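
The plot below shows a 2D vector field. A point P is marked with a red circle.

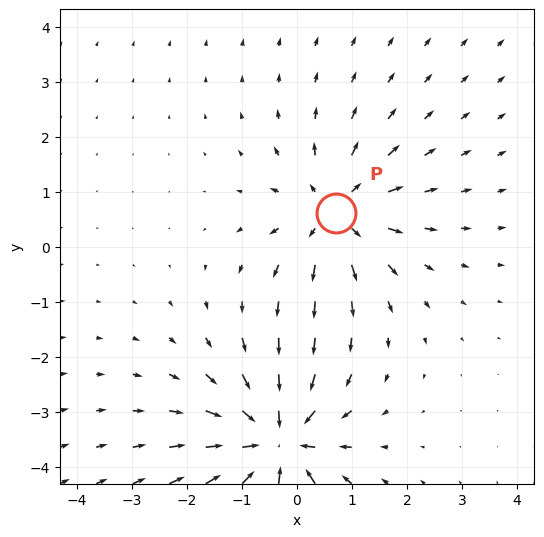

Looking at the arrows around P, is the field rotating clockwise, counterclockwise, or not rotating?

Near P at (0.7, 0.6) the arrows show no circulation. The curl there is ≈0.

not rotating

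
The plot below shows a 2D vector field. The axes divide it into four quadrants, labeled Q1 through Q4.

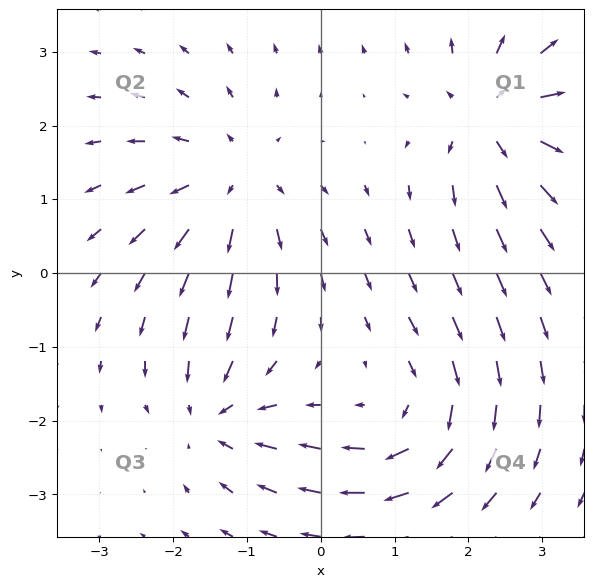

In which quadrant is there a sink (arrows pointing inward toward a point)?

The sink sits at approximately (-1.4, -1.9), which lies in quadrant Q3. The divergence there is about -5, negative as expected for a sink.

Q3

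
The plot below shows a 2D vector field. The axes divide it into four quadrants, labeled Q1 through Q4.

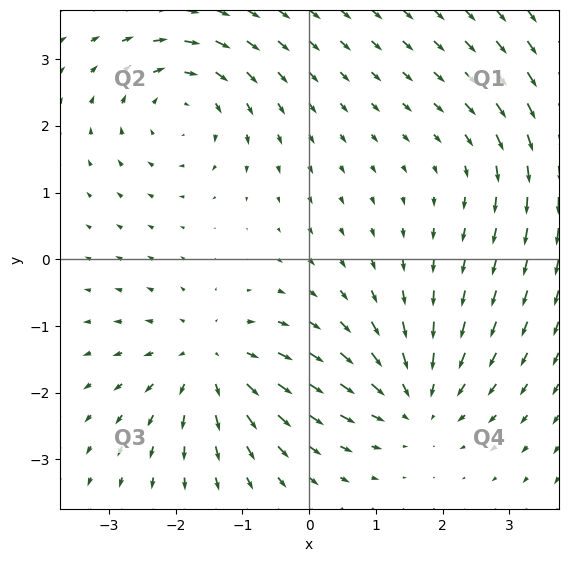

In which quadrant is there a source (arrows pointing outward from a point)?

The source sits at approximately (-1.5, -1.5), which lies in quadrant Q3. The divergence there is about +4, positive as expected for a source.

Q3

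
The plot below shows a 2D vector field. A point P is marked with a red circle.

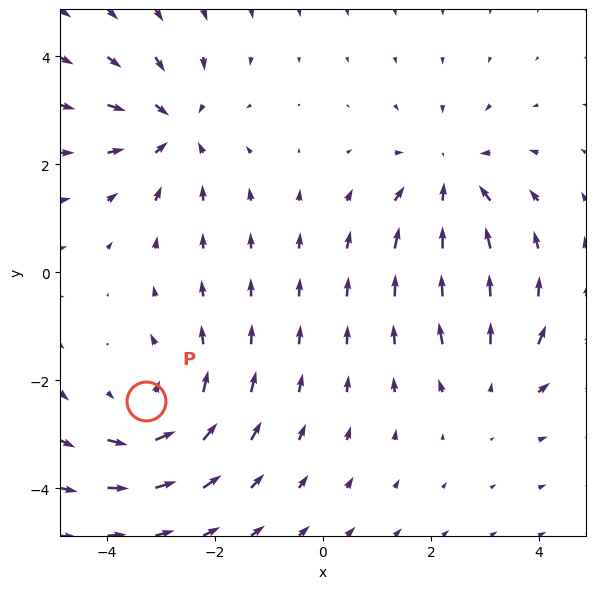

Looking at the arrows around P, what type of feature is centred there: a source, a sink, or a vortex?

At P (-3.3, -2.4) the arrows circulate counterclockwise. Divergence ≈0, curl about +4 — near-zero divergence with nonzero curl is a vortex.

vortex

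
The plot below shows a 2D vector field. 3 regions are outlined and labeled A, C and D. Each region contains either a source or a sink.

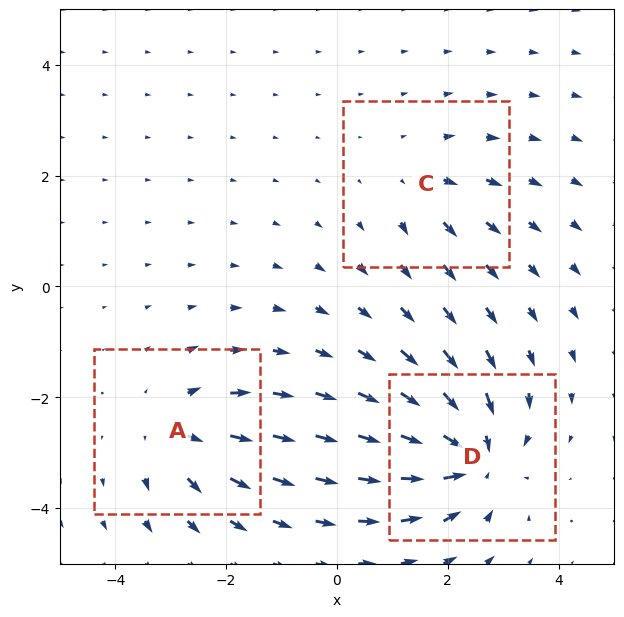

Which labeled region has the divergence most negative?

D

Divergence at each region's feature centre — A: about +3, C: about +2, D: about -5. Region D is most negative.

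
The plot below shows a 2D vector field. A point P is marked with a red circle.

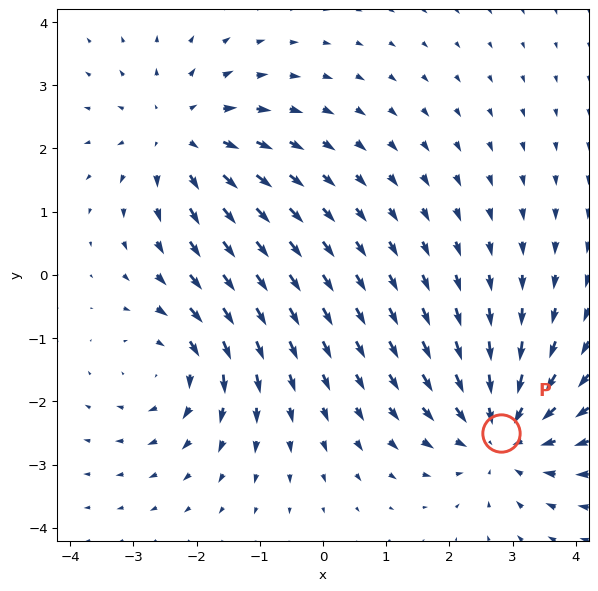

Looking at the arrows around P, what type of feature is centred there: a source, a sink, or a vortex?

At P (2.8, -2.5) the arrows converge inward. Divergence about -4, curl ≈0 — negative divergence with near-zero curl is a sink.

sink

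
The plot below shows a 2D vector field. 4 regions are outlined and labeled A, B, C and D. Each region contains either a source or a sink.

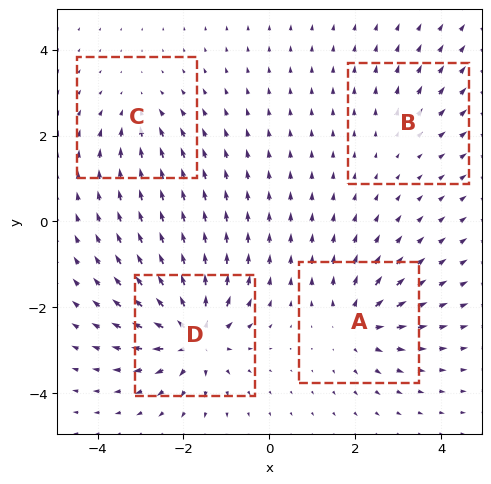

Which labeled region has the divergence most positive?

Divergence at each region's feature centre — A: about +6, B: about +2, C: about -4, D: about +8. Region D is most positive.

D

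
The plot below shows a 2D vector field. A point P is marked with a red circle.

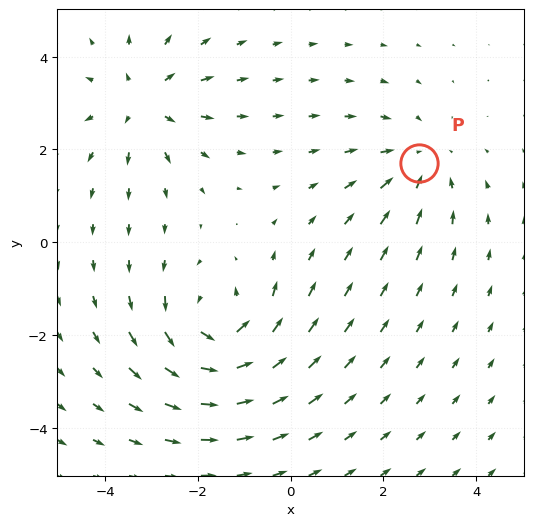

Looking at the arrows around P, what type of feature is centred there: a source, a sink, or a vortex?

sink

At P (2.8, 1.7) the arrows converge inward. Divergence about -3, curl ≈0 — negative divergence with near-zero curl is a sink.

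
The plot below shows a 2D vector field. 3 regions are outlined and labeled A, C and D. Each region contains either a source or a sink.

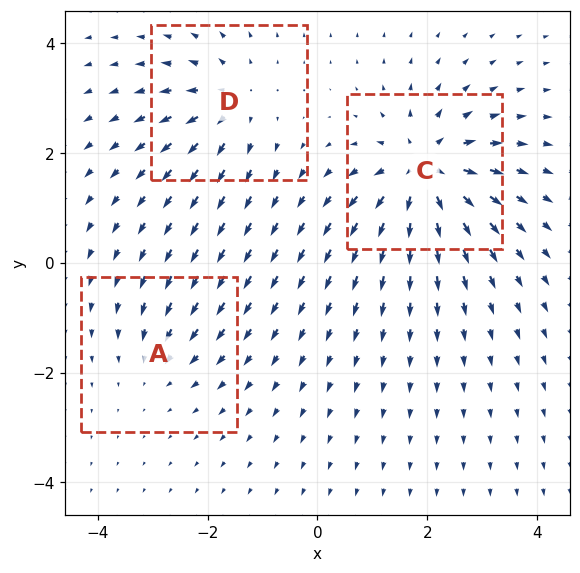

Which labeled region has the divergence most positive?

C

Divergence at each region's feature centre — A: about -2, C: about +6, D: about +4. Region C is most positive.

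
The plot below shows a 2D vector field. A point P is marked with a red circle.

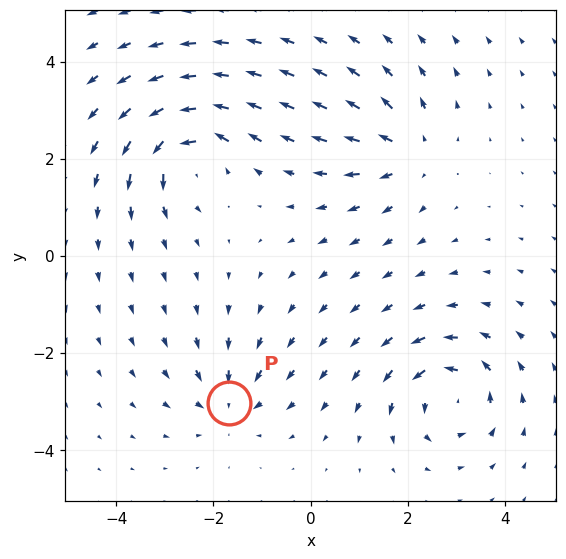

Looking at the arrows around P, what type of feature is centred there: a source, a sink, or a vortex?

sink

At P (-1.7, -3.0) the arrows converge inward. Divergence about -4, curl ≈0 — negative divergence with near-zero curl is a sink.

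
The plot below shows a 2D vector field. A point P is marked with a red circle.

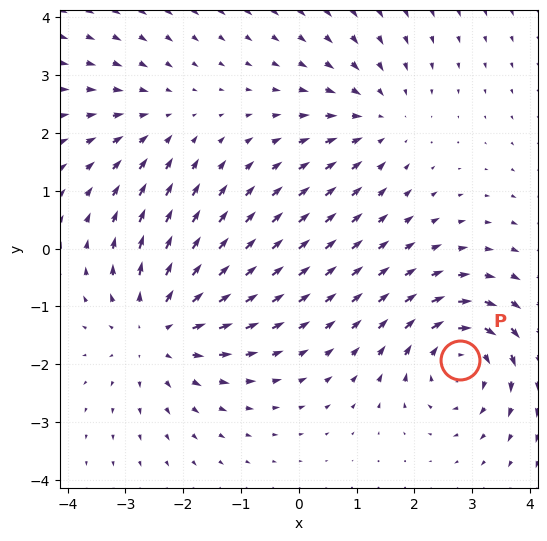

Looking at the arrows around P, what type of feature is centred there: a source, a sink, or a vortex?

At P (2.8, -1.9) the arrows circulate clockwise. Divergence ≈0, curl about -5 — near-zero divergence with nonzero curl is a vortex.

vortex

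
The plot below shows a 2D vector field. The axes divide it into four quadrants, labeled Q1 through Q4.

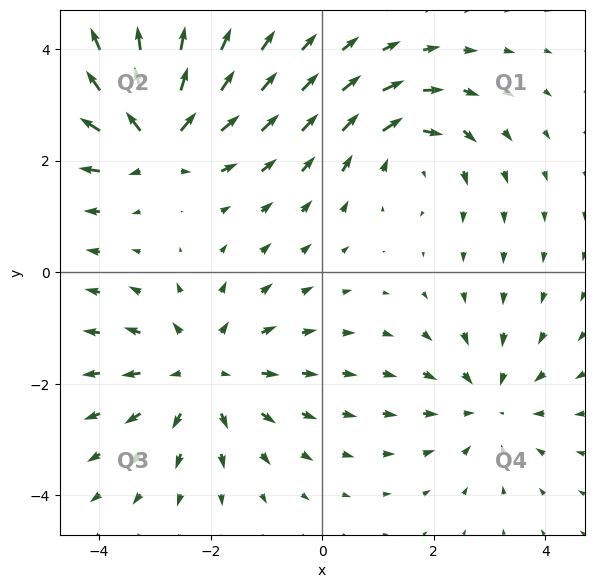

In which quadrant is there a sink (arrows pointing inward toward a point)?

Q4

The sink sits at approximately (3.0, -2.4), which lies in quadrant Q4. The divergence there is about -3, negative as expected for a sink.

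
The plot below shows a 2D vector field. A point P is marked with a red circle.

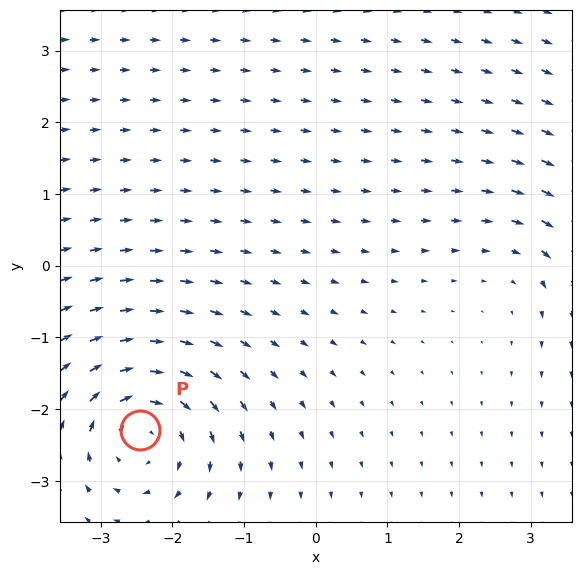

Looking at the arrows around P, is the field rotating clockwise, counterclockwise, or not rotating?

clockwise

Near P at (-2.5, -2.3) the arrows circulate clockwise. The curl (z-component) there is about -5; negative curl means clockwise rotation.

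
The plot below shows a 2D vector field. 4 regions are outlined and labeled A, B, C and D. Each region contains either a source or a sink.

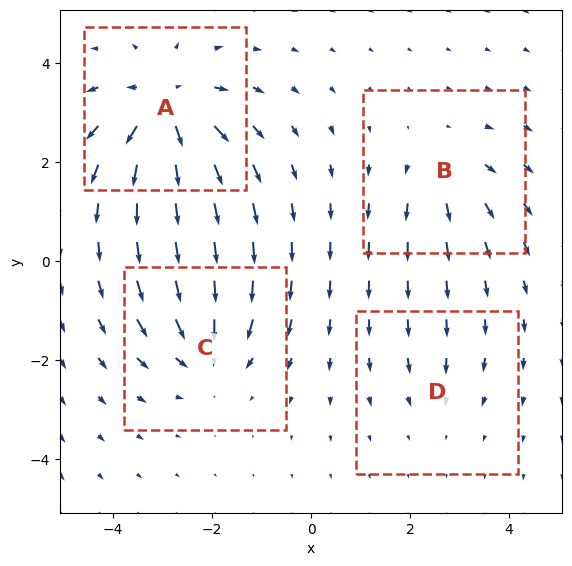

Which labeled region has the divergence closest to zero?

D

Divergence at each region's feature centre — A: about +7, B: about +3, C: about -5, D: about -2. Region D is closest to zero.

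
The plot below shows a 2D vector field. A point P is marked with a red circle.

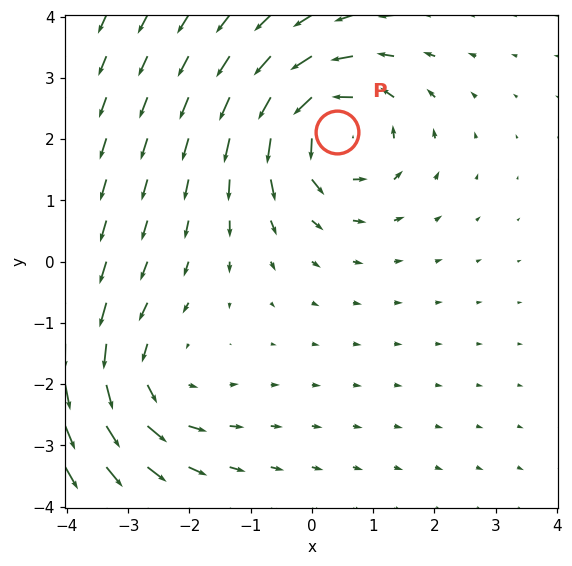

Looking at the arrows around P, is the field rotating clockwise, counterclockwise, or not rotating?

Near P at (0.4, 2.1) the arrows circulate counterclockwise. The curl (z-component) there is about +5; positive curl means counterclockwise rotation.

counterclockwise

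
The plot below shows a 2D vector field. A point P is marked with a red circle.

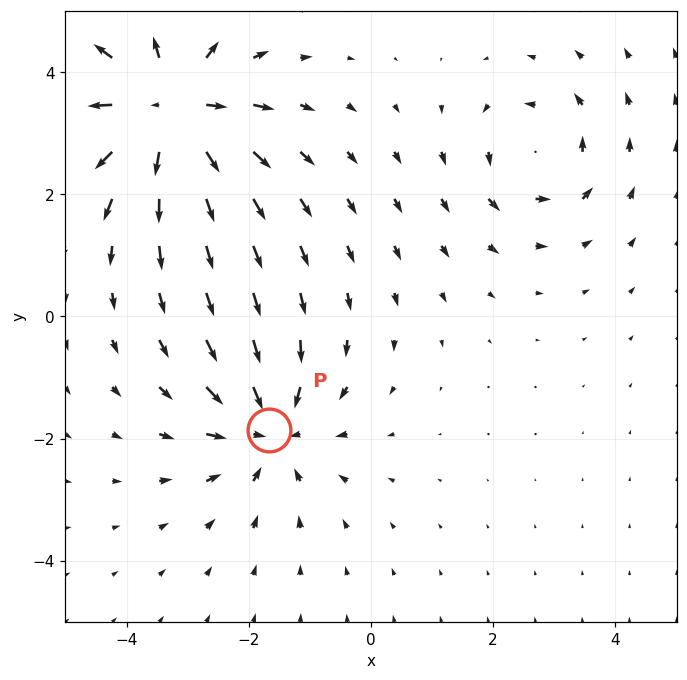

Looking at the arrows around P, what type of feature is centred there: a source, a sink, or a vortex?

At P (-1.7, -1.9) the arrows converge inward. Divergence about -4, curl ≈0 — negative divergence with near-zero curl is a sink.

sink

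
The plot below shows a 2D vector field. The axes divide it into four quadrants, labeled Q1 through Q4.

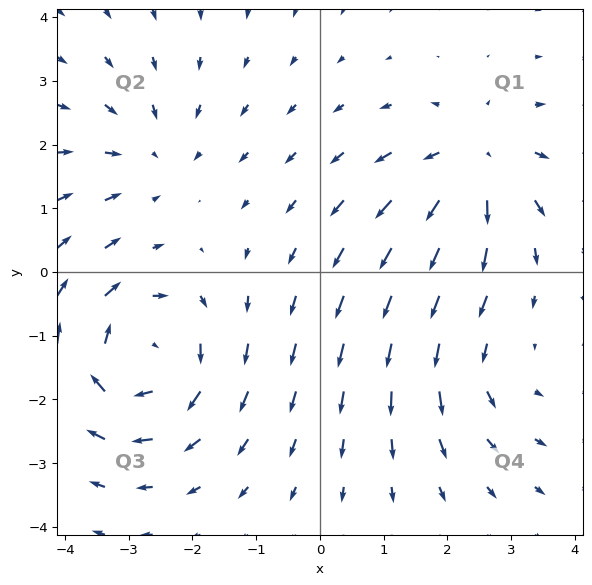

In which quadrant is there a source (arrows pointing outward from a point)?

Q1

The source sits at approximately (2.4, 1.7), which lies in quadrant Q1. The divergence there is about +4, positive as expected for a source.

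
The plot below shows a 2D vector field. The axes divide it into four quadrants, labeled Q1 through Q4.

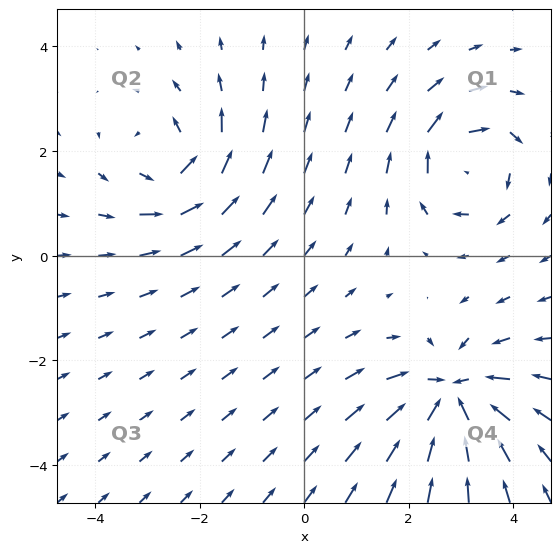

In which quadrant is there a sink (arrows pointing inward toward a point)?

Q4

The sink sits at approximately (2.8, -2.7), which lies in quadrant Q4. The divergence there is about -5, negative as expected for a sink.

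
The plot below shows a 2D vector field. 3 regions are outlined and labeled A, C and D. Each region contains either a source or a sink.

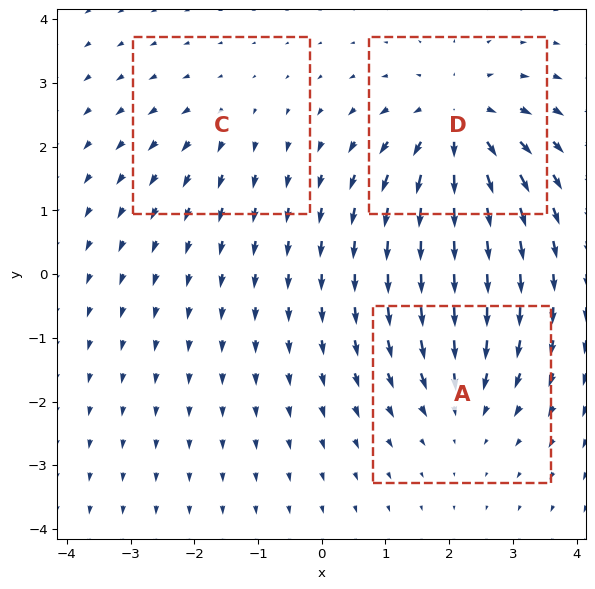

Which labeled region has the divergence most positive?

D

Divergence at each region's feature centre — A: about -3, C: about +2, D: about +5. Region D is most positive.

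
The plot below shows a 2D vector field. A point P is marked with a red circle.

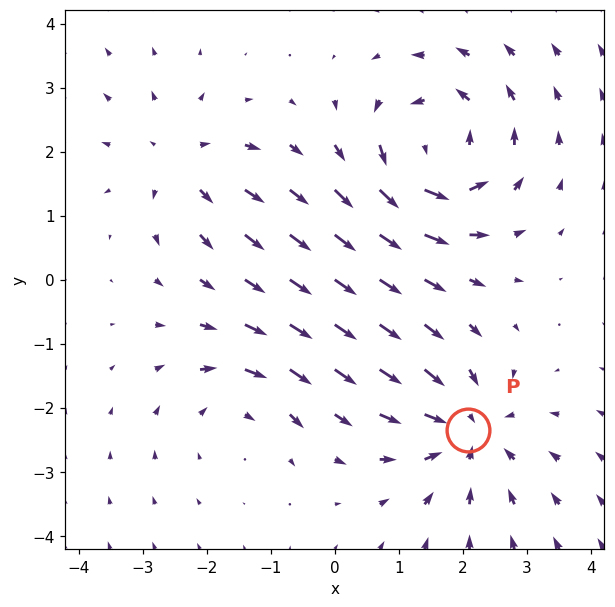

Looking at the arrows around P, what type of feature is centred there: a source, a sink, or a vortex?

sink

At P (2.1, -2.3) the arrows converge inward. Divergence about -5, curl ≈0 — negative divergence with near-zero curl is a sink.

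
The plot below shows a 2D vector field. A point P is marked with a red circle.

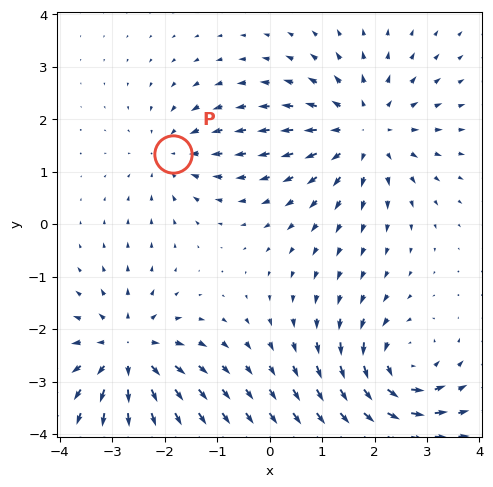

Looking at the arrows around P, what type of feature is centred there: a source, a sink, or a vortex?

sink

At P (-1.8, 1.3) the arrows converge inward. Divergence about -3, curl ≈0 — negative divergence with near-zero curl is a sink.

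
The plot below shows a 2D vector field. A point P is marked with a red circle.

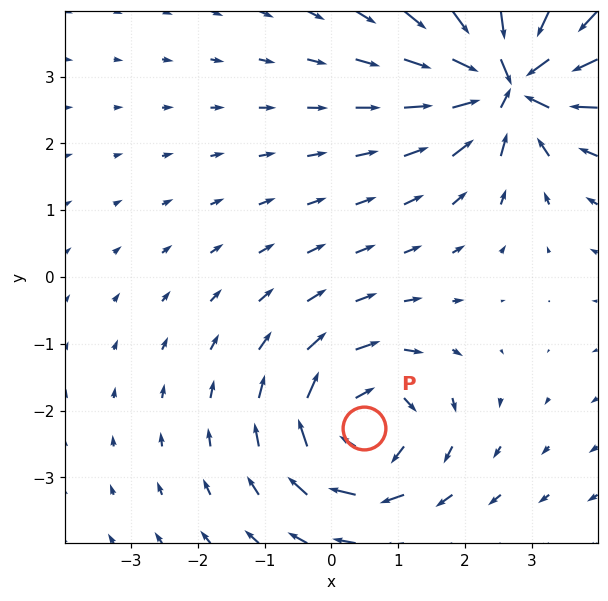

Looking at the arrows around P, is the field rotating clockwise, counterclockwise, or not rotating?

Near P at (0.5, -2.3) the arrows circulate clockwise. The curl (z-component) there is about -4; negative curl means clockwise rotation.

clockwise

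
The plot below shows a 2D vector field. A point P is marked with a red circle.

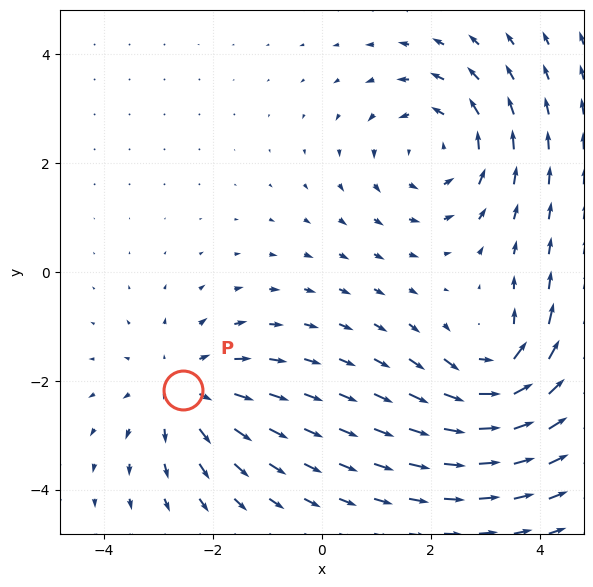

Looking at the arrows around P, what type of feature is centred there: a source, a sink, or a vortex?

At P (-2.5, -2.2) the arrows spread outward. Divergence about +3, curl ≈0 — positive divergence with near-zero curl is a source.

source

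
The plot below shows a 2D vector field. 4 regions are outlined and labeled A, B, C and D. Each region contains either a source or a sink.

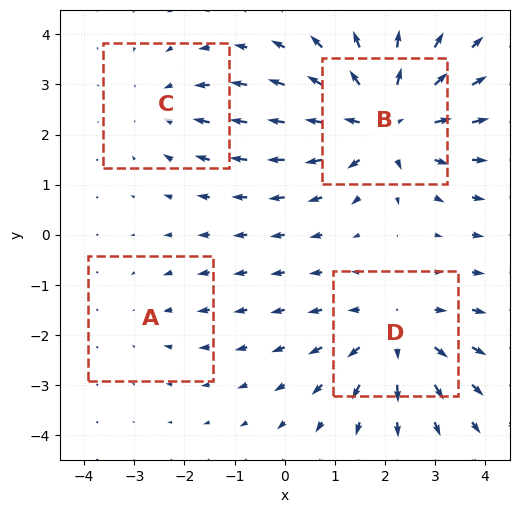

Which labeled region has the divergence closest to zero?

A

Divergence at each region's feature centre — A: about -2, B: about +6, C: about -3, D: about +4. Region A is closest to zero.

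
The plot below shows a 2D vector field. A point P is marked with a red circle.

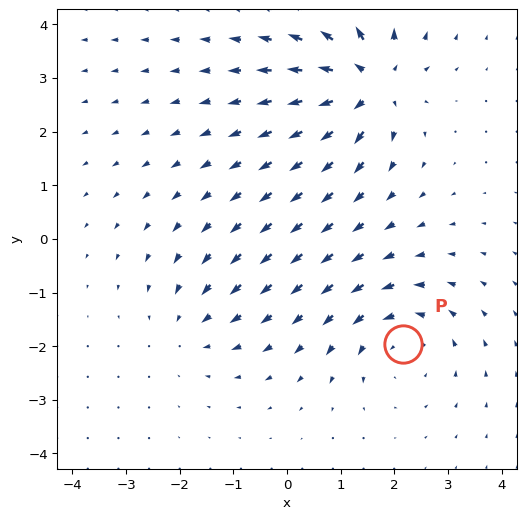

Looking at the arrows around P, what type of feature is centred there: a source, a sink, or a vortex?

vortex

At P (2.2, -2.0) the arrows circulate counterclockwise. Divergence ≈0, curl about +3 — near-zero divergence with nonzero curl is a vortex.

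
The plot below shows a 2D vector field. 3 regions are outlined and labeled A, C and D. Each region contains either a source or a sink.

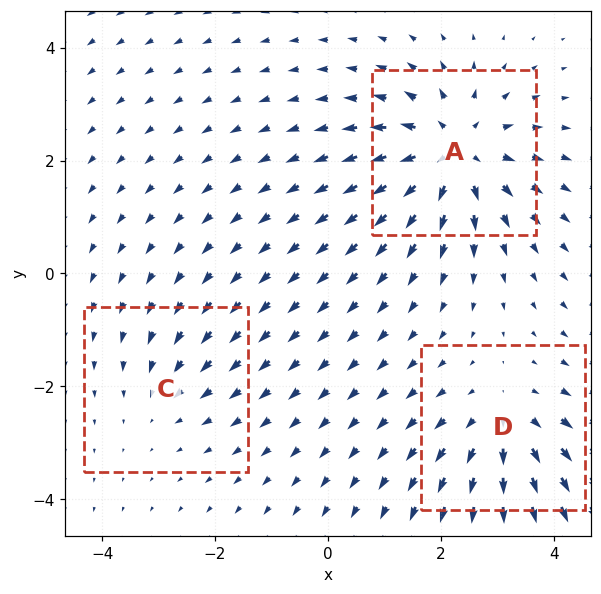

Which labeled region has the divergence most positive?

A

Divergence at each region's feature centre — A: about +5, C: about -2, D: about +3. Region A is most positive.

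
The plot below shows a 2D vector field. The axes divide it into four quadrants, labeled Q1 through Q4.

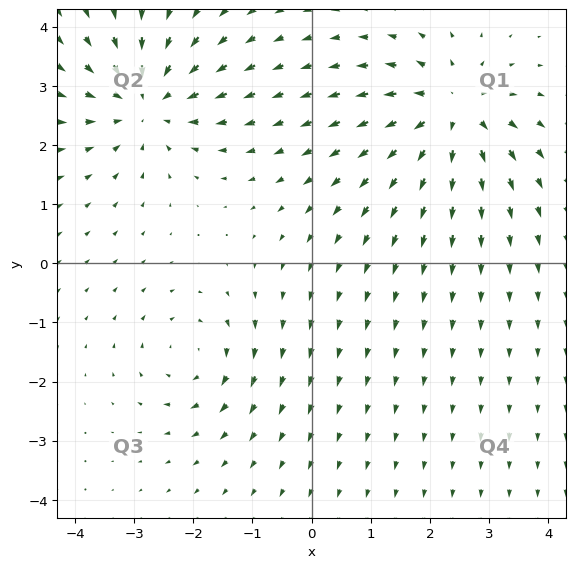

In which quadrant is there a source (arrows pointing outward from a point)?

Q1

The source sits at approximately (2.4, 2.6), which lies in quadrant Q1. The divergence there is about +5, positive as expected for a source.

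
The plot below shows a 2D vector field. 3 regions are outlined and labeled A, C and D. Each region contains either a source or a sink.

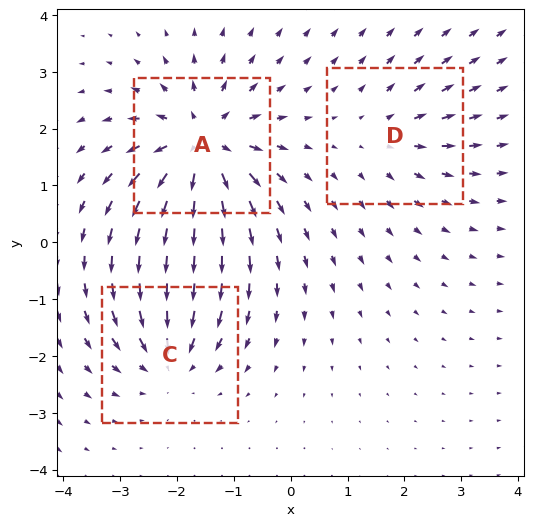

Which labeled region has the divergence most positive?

A

Divergence at each region's feature centre — A: about +6, C: about -4, D: about +2. Region A is most positive.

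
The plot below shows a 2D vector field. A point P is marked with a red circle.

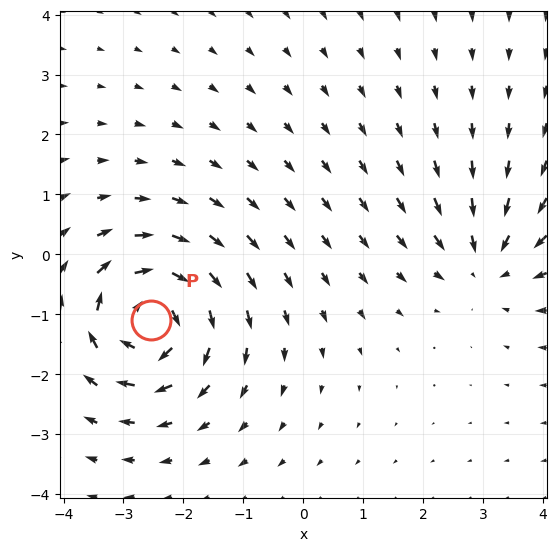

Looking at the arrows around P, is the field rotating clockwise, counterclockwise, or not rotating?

clockwise

Near P at (-2.5, -1.1) the arrows circulate clockwise. The curl (z-component) there is about -6; negative curl means clockwise rotation.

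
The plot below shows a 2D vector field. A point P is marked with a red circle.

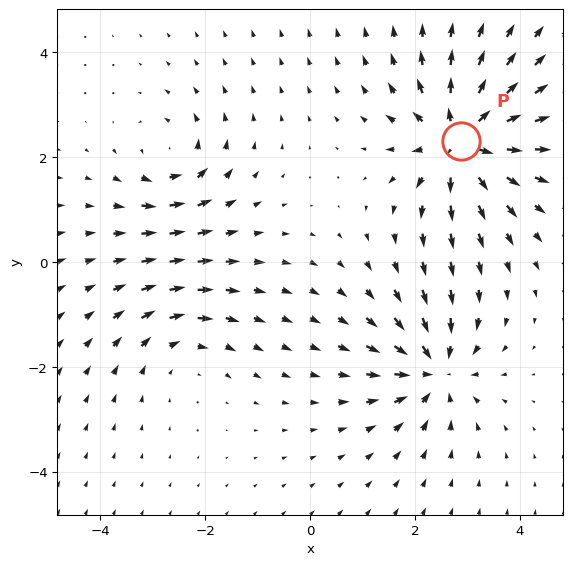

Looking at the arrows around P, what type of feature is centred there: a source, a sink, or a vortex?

At P (2.9, 2.3) the arrows spread outward. Divergence about +7, curl ≈0 — positive divergence with near-zero curl is a source.

source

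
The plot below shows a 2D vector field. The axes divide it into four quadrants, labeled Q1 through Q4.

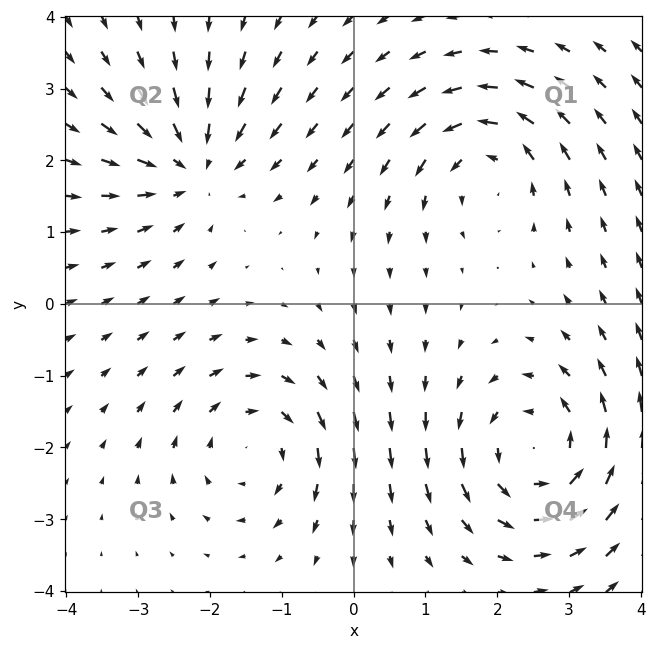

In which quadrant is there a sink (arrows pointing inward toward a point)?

Q2

The sink sits at approximately (-2.2, 1.9), which lies in quadrant Q2. The divergence there is about -5, negative as expected for a sink.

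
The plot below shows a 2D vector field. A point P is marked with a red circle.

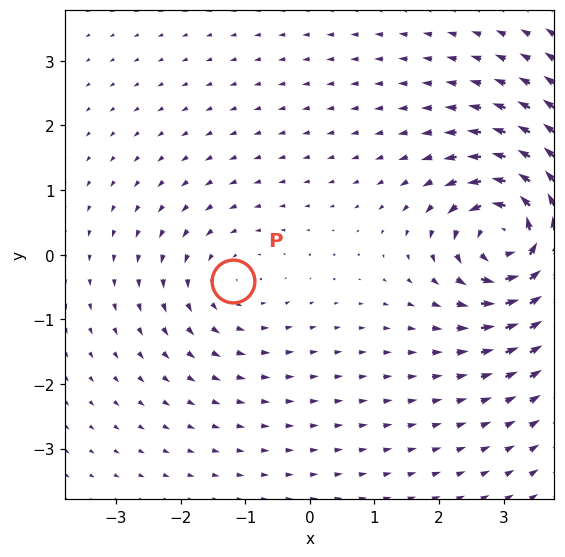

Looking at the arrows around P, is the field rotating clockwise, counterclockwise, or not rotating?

Near P at (-1.2, -0.4) the arrows circulate counterclockwise. The curl (z-component) there is about +2; positive curl means counterclockwise rotation.

counterclockwise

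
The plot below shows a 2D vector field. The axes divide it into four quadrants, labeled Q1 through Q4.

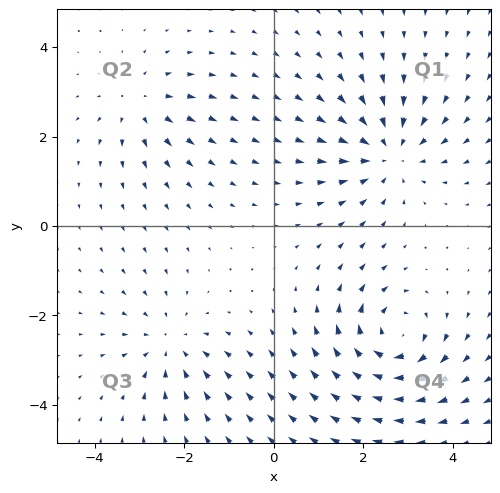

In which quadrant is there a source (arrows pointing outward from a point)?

Q2

The source sits at approximately (-3.0, 2.7), which lies in quadrant Q2. The divergence there is about +3, positive as expected for a source.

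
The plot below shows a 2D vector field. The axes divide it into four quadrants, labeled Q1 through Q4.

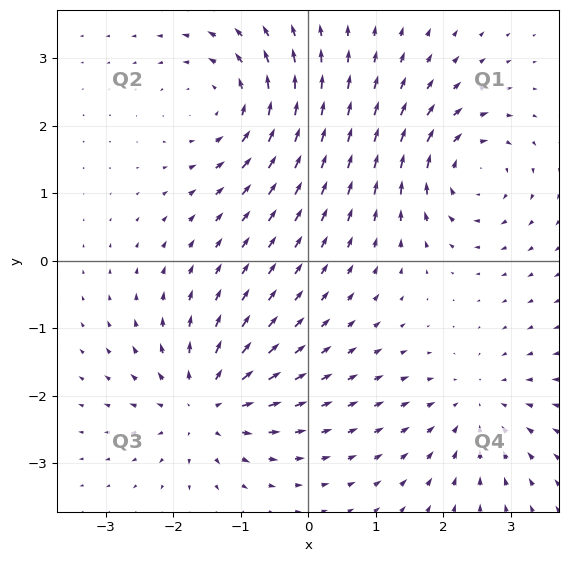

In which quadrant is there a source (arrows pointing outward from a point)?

The source sits at approximately (-1.5, -2.1), which lies in quadrant Q3. The divergence there is about +5, positive as expected for a source.

Q3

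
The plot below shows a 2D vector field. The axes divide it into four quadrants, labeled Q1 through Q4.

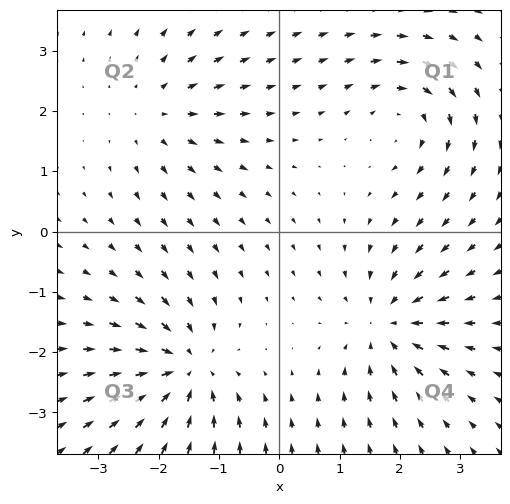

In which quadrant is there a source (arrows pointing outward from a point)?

The source sits at approximately (-2.0, 2.0), which lies in quadrant Q2. The divergence there is about +3, positive as expected for a source.

Q2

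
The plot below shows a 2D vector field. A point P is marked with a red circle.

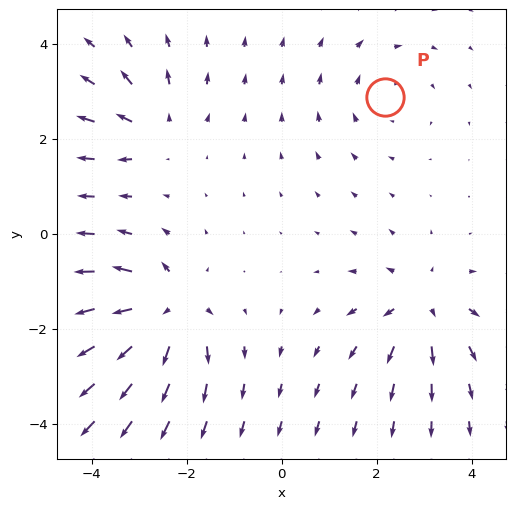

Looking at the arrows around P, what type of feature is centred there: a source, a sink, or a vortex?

vortex

At P (2.2, 2.9) the arrows circulate clockwise. Divergence ≈0, curl about -2 — near-zero divergence with nonzero curl is a vortex.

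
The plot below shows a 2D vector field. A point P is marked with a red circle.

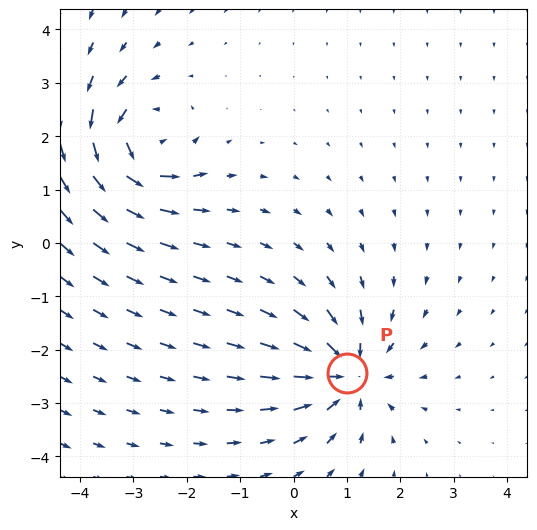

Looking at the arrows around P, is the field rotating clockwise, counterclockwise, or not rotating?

Near P at (1.0, -2.4) the arrows show no circulation. The curl there is ≈0.

not rotating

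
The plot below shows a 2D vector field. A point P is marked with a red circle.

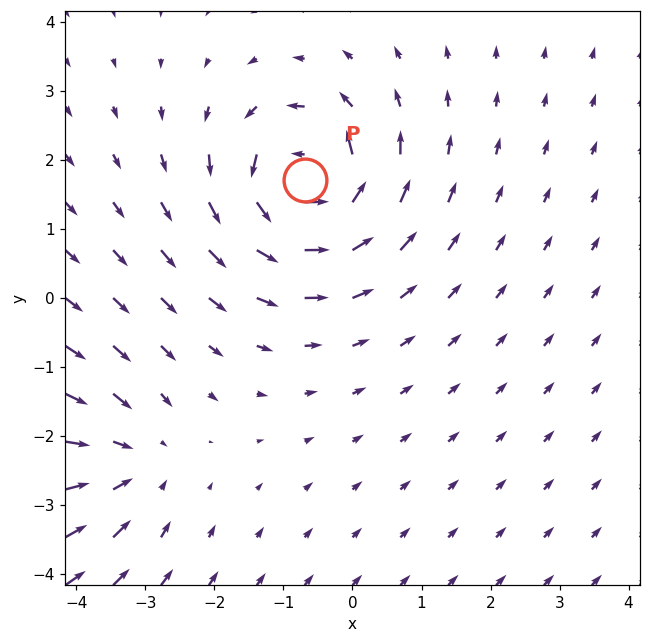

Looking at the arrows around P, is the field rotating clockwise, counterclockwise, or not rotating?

Near P at (-0.7, 1.7) the arrows circulate counterclockwise. The curl (z-component) there is about +7; positive curl means counterclockwise rotation.

counterclockwise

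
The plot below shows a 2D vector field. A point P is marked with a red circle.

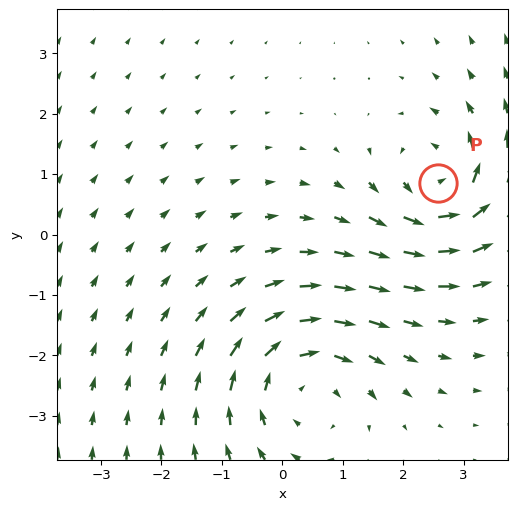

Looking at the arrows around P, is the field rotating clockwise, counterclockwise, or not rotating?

counterclockwise

Near P at (2.6, 0.9) the arrows circulate counterclockwise. The curl (z-component) there is about +5; positive curl means counterclockwise rotation.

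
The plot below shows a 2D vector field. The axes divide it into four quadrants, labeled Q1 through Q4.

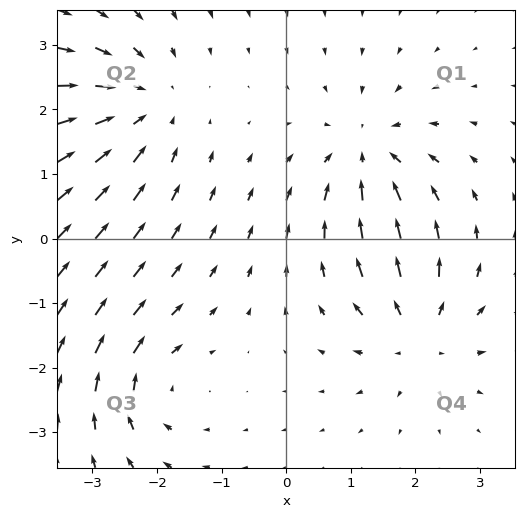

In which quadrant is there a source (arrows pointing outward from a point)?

The source sits at approximately (2.0, -1.5), which lies in quadrant Q4. The divergence there is about +5, positive as expected for a source.

Q4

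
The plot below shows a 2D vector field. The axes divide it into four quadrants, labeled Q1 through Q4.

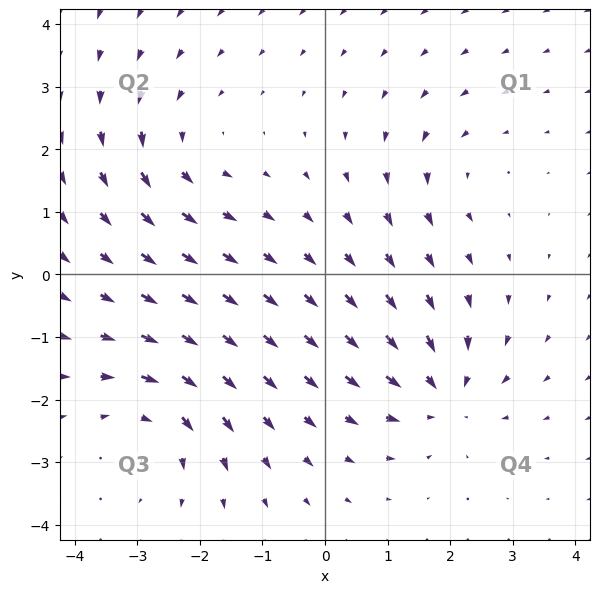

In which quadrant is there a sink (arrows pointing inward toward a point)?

The sink sits at approximately (1.9, -1.9), which lies in quadrant Q4. The divergence there is about -5, negative as expected for a sink.

Q4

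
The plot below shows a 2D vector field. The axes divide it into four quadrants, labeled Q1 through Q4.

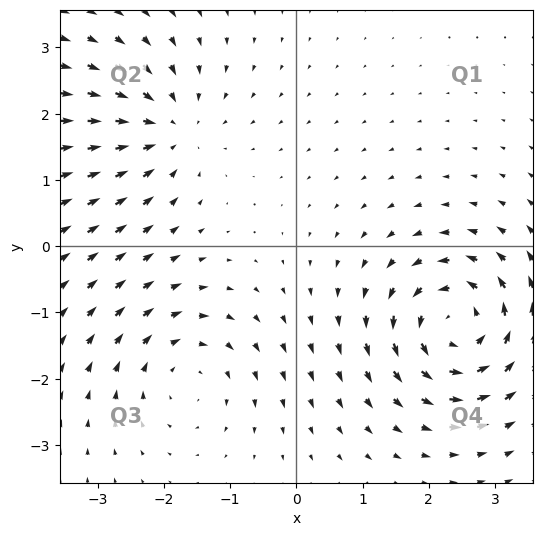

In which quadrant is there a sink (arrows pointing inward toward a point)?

Q2

The sink sits at approximately (-1.9, 1.8), which lies in quadrant Q2. The divergence there is about -4, negative as expected for a sink.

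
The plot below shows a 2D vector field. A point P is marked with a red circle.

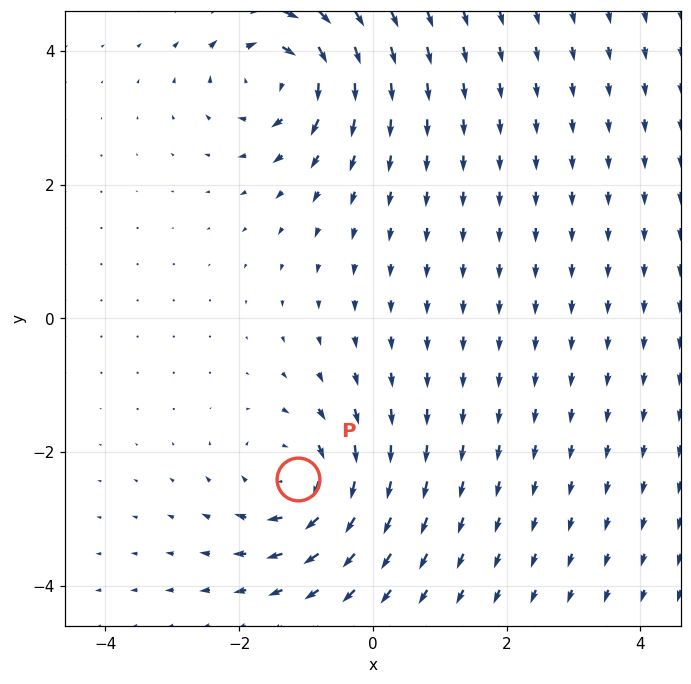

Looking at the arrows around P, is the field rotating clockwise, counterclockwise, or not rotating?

Near P at (-1.1, -2.4) the arrows circulate clockwise. The curl (z-component) there is about -6; negative curl means clockwise rotation.

clockwise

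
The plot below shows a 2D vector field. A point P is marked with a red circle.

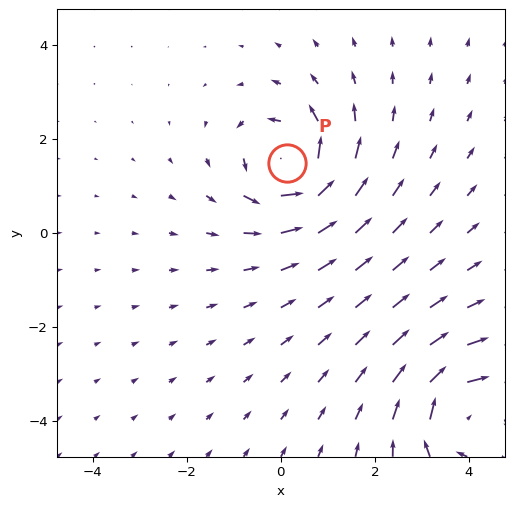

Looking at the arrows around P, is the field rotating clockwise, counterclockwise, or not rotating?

counterclockwise

Near P at (0.1, 1.5) the arrows circulate counterclockwise. The curl (z-component) there is about +6; positive curl means counterclockwise rotation.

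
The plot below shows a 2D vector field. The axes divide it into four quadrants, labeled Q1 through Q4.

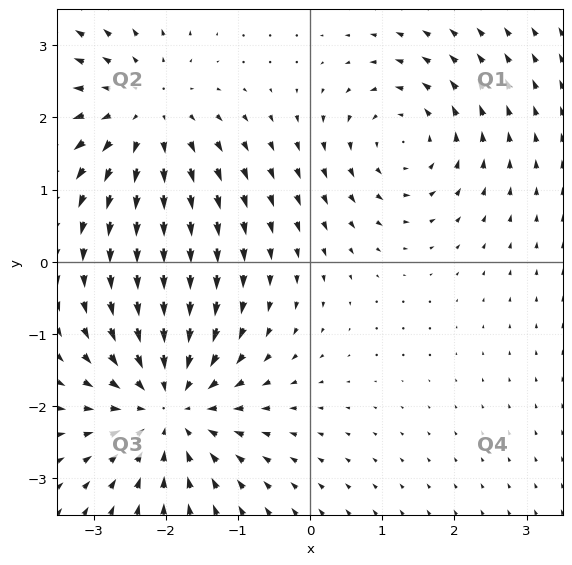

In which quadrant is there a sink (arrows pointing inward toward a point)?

The sink sits at approximately (-2.0, -2.0), which lies in quadrant Q3. The divergence there is about -5, negative as expected for a sink.

Q3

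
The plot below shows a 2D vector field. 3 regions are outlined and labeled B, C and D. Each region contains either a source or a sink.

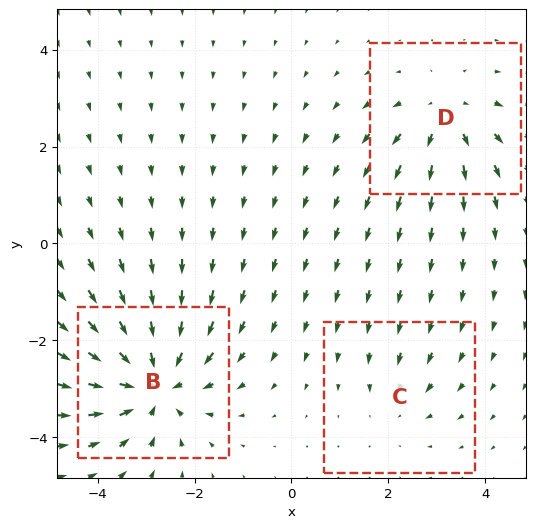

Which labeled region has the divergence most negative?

B

Divergence at each region's feature centre — B: about -5, C: about -2, D: about +3. Region B is most negative.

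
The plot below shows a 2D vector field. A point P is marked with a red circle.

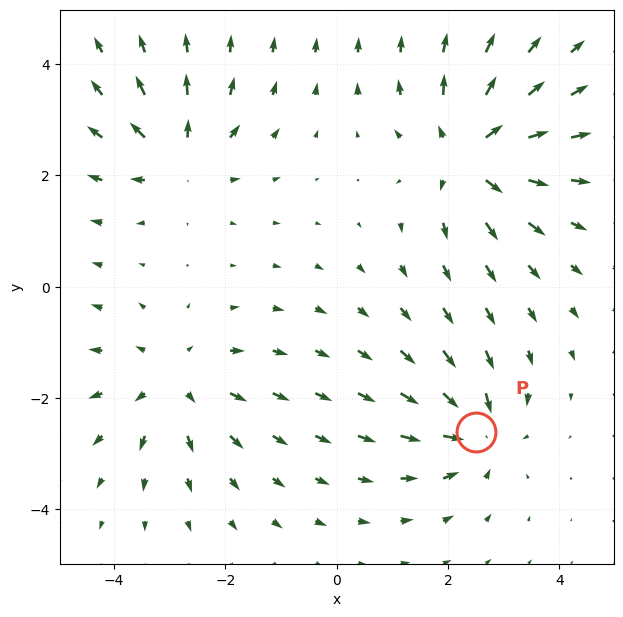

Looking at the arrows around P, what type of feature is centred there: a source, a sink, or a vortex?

At P (2.5, -2.6) the arrows converge inward. Divergence about -5, curl ≈0 — negative divergence with near-zero curl is a sink.

sink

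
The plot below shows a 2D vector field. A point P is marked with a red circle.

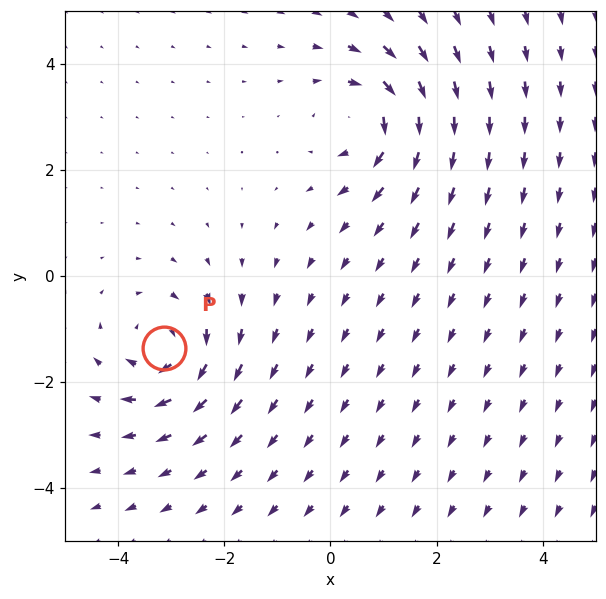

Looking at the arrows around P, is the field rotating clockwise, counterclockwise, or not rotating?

clockwise

Near P at (-3.1, -1.4) the arrows circulate clockwise. The curl (z-component) there is about -4; negative curl means clockwise rotation.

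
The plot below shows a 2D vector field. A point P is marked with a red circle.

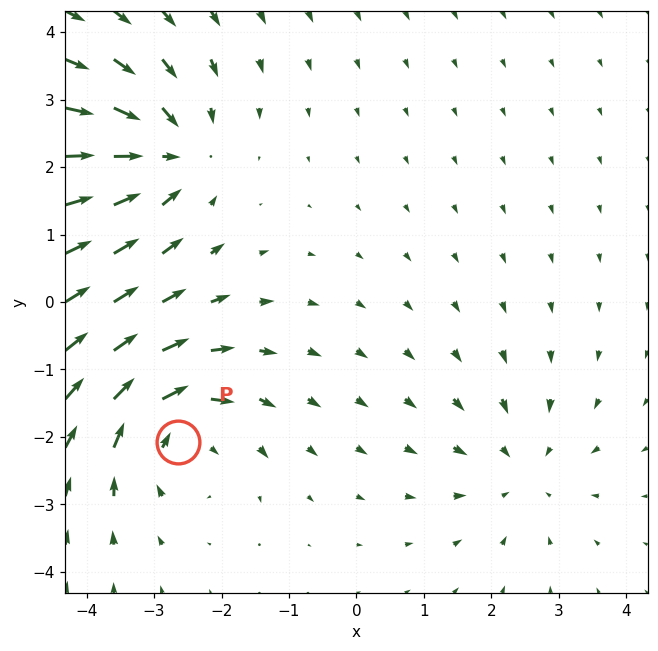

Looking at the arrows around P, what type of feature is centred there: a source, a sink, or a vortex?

vortex

At P (-2.7, -2.1) the arrows circulate clockwise. Divergence ≈0, curl about -5 — near-zero divergence with nonzero curl is a vortex.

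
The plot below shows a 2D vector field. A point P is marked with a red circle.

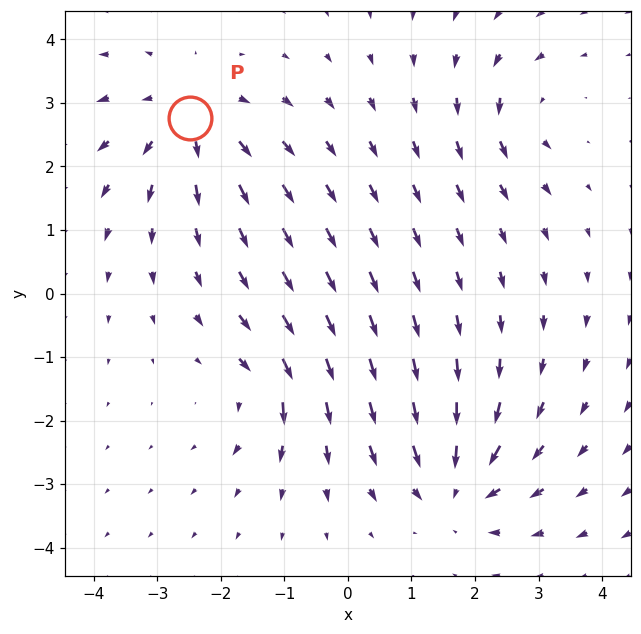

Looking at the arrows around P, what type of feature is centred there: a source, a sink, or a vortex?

source

At P (-2.5, 2.8) the arrows spread outward. Divergence about +5, curl ≈0 — positive divergence with near-zero curl is a source.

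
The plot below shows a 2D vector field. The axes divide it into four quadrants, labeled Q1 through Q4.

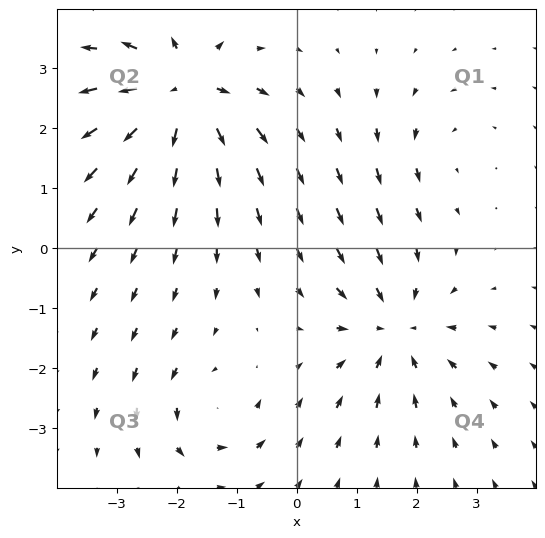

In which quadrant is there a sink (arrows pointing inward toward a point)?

The sink sits at approximately (1.6, -1.4), which lies in quadrant Q4. The divergence there is about -4, negative as expected for a sink.

Q4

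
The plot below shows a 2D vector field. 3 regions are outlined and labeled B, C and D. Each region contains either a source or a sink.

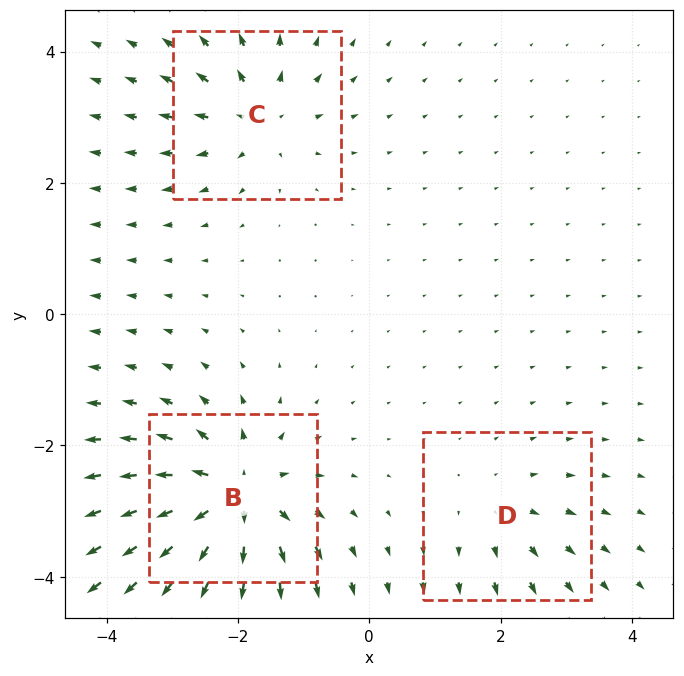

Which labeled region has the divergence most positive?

Divergence at each region's feature centre — B: about +6, C: about +4, D: about +3. Region B is most positive.

B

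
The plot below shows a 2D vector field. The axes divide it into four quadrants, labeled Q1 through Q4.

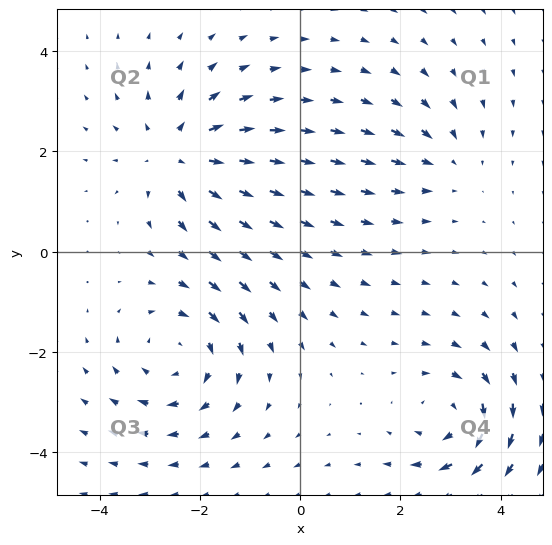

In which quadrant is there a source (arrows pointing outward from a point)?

The source sits at approximately (-2.4, 1.9), which lies in quadrant Q2. The divergence there is about +4, positive as expected for a source.

Q2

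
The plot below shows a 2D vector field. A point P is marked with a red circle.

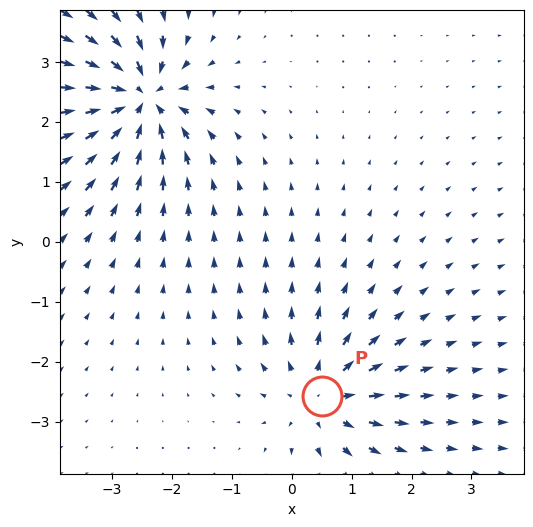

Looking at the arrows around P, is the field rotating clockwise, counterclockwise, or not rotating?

Near P at (0.5, -2.6) the arrows show no circulation. The curl there is ≈0.

not rotating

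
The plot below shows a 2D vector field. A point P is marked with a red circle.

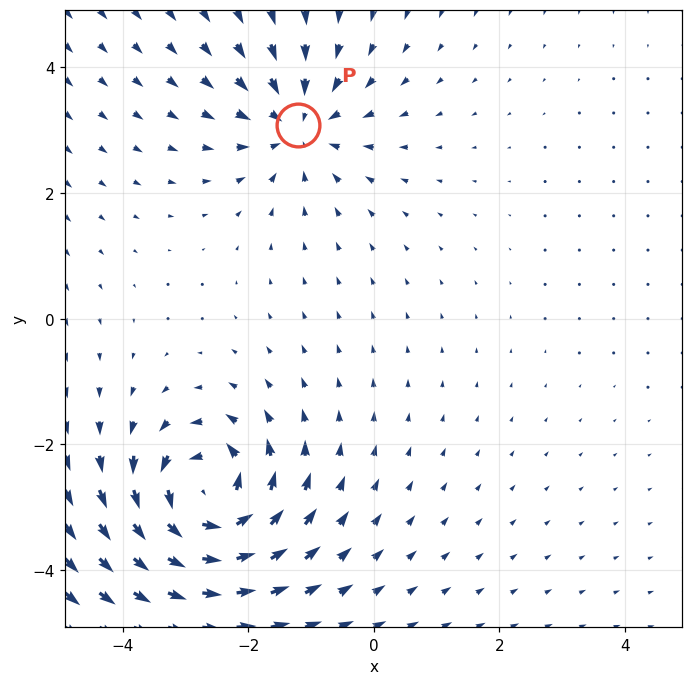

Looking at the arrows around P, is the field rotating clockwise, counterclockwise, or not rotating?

not rotating

Near P at (-1.2, 3.1) the arrows show no circulation. The curl there is ≈0.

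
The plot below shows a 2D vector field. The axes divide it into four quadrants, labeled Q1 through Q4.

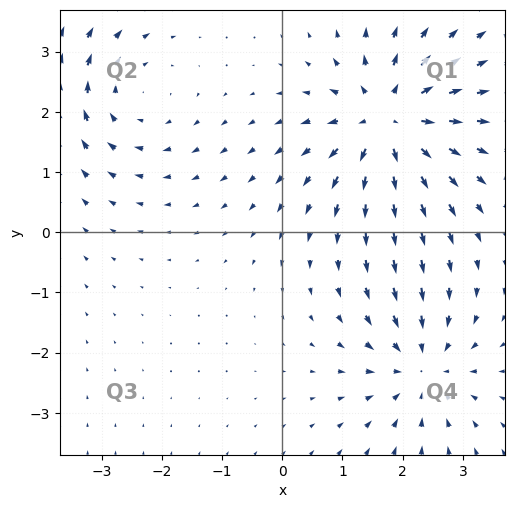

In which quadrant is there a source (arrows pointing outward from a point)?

Q1

The source sits at approximately (1.8, 1.8), which lies in quadrant Q1. The divergence there is about +5, positive as expected for a source.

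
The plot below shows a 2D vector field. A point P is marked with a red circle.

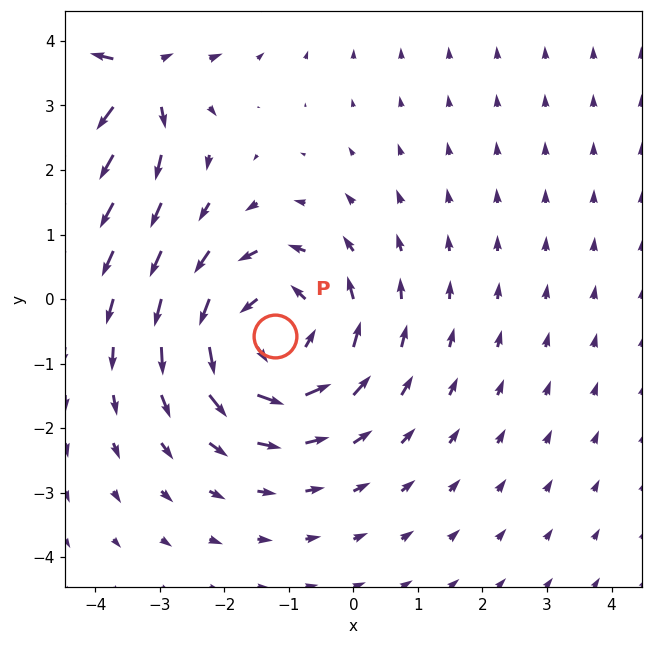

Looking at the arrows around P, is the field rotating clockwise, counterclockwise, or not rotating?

Near P at (-1.2, -0.6) the arrows circulate counterclockwise. The curl (z-component) there is about +3; positive curl means counterclockwise rotation.

counterclockwise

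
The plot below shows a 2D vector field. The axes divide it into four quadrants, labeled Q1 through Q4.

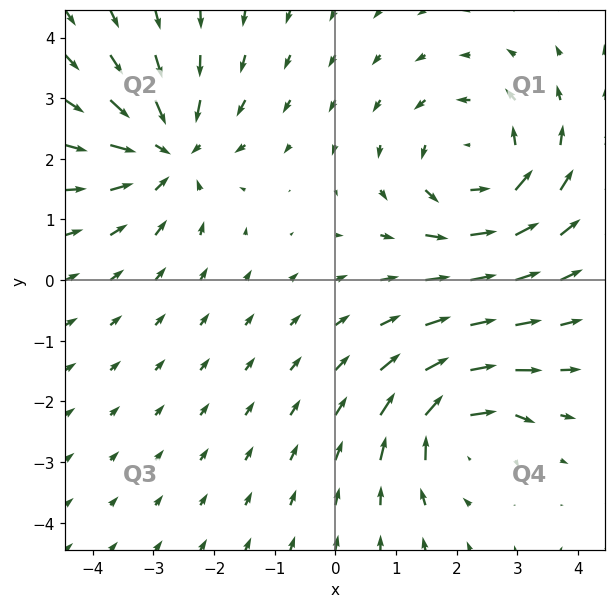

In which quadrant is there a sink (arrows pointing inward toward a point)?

The sink sits at approximately (-2.7, 2.1), which lies in quadrant Q2. The divergence there is about -5, negative as expected for a sink.

Q2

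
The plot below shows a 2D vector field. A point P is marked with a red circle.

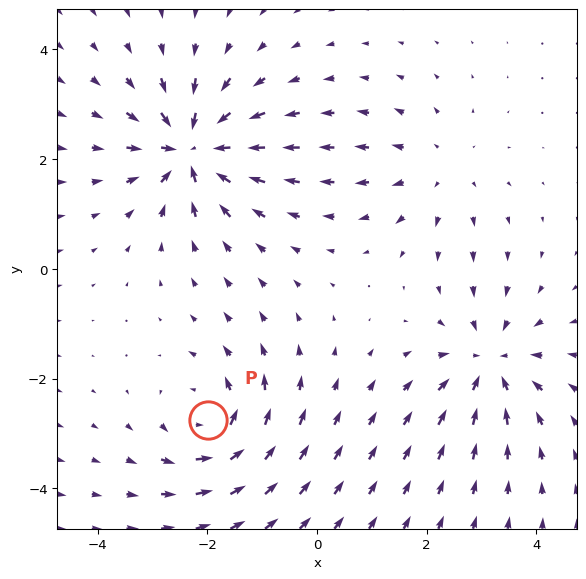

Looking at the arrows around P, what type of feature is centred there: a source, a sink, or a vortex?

At P (-2.0, -2.8) the arrows circulate counterclockwise. Divergence ≈0, curl about +4 — near-zero divergence with nonzero curl is a vortex.

vortex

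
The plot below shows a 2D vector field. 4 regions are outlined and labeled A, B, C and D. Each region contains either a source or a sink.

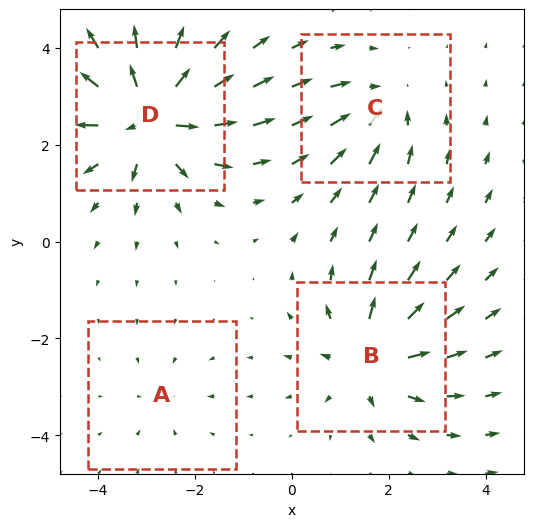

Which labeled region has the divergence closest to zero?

A

Divergence at each region's feature centre — A: about -2, B: about +6, C: about -4, D: about +8. Region A is closest to zero.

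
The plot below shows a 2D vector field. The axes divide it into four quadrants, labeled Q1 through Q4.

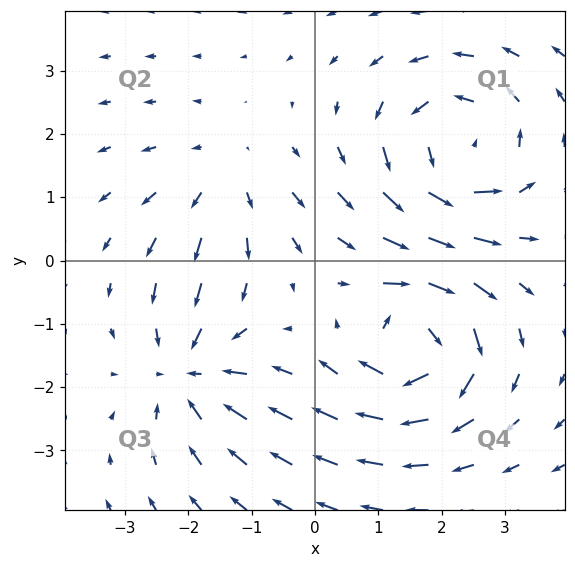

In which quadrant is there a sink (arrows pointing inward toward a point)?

Q3

The sink sits at approximately (-2.0, -1.8), which lies in quadrant Q3. The divergence there is about -4, negative as expected for a sink.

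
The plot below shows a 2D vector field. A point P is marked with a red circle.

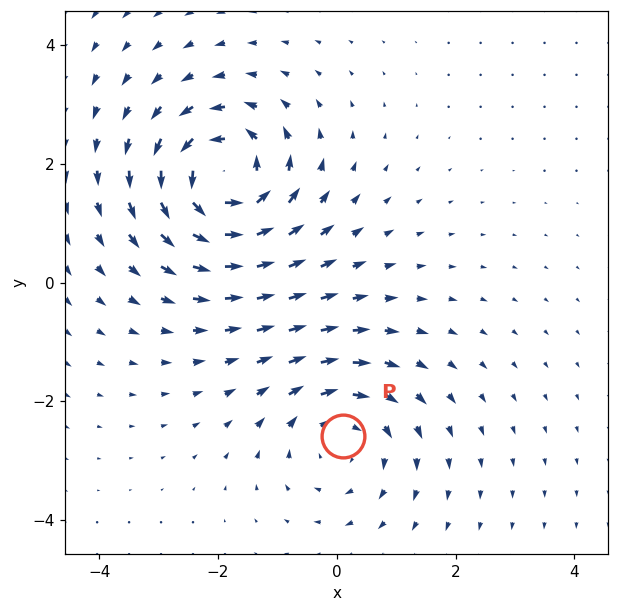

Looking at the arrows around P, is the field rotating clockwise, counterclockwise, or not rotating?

Near P at (0.1, -2.6) the arrows circulate clockwise. The curl (z-component) there is about -3; negative curl means clockwise rotation.

clockwise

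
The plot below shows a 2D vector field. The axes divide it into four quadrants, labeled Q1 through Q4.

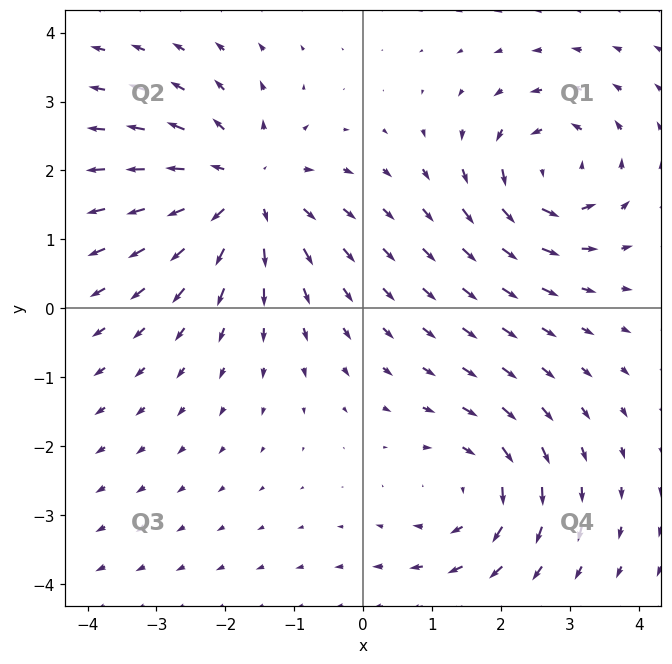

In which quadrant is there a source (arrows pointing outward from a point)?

Q2

The source sits at approximately (-1.7, 1.7), which lies in quadrant Q2. The divergence there is about +4, positive as expected for a source.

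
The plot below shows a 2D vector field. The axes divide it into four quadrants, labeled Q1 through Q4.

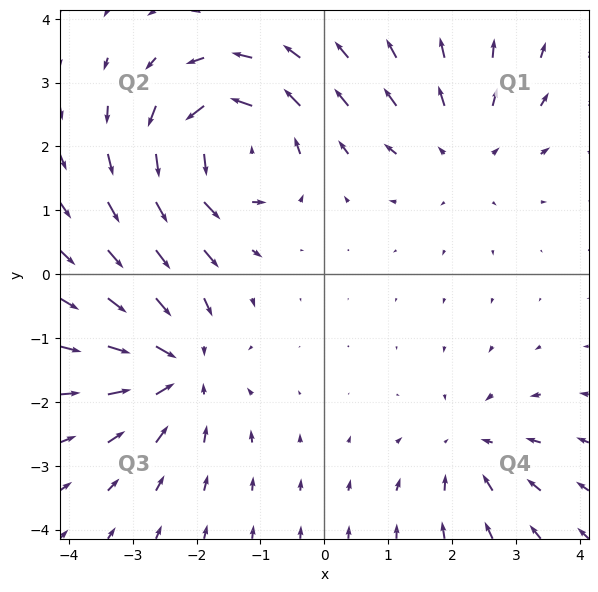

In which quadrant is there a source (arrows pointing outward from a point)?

Q1

The source sits at approximately (2.1, 2.0), which lies in quadrant Q1. The divergence there is about +3, positive as expected for a source.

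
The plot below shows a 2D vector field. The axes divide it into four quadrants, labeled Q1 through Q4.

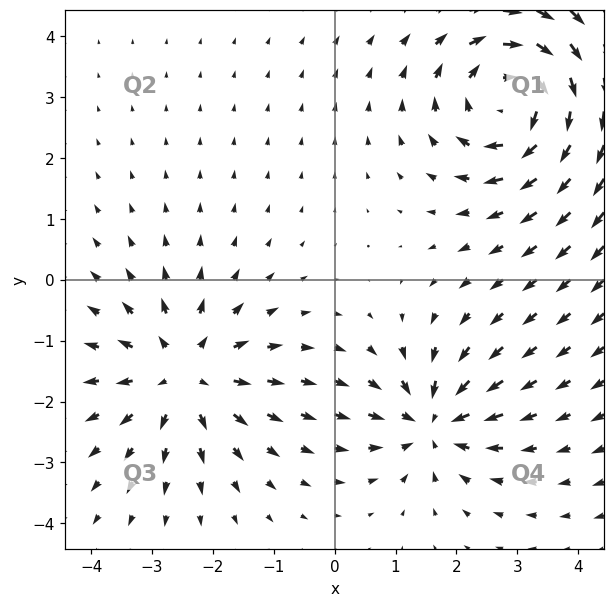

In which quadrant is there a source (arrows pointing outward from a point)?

Q3

The source sits at approximately (-2.5, -1.5), which lies in quadrant Q3. The divergence there is about +4, positive as expected for a source.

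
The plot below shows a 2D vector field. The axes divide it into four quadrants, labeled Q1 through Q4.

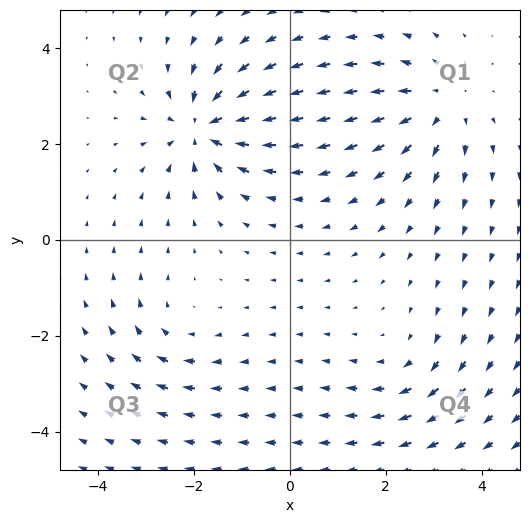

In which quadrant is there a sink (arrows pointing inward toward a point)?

Q2

The sink sits at approximately (-1.8, 2.3), which lies in quadrant Q2. The divergence there is about -6, negative as expected for a sink.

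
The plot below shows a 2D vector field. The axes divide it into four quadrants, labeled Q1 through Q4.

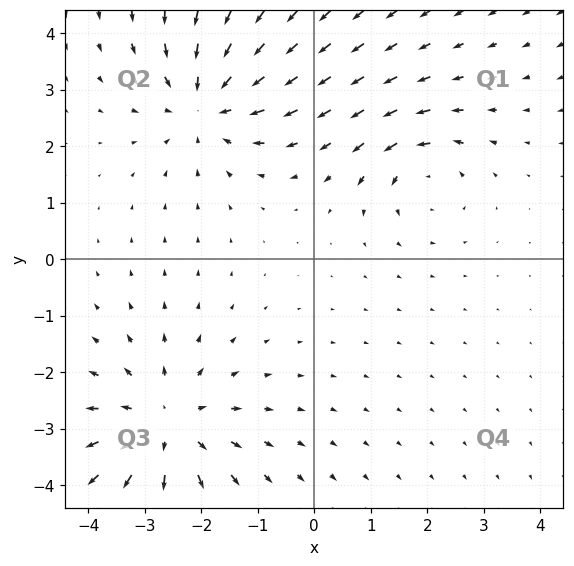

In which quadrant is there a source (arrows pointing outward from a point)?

The source sits at approximately (-2.6, -2.9), which lies in quadrant Q3. The divergence there is about +4, positive as expected for a source.

Q3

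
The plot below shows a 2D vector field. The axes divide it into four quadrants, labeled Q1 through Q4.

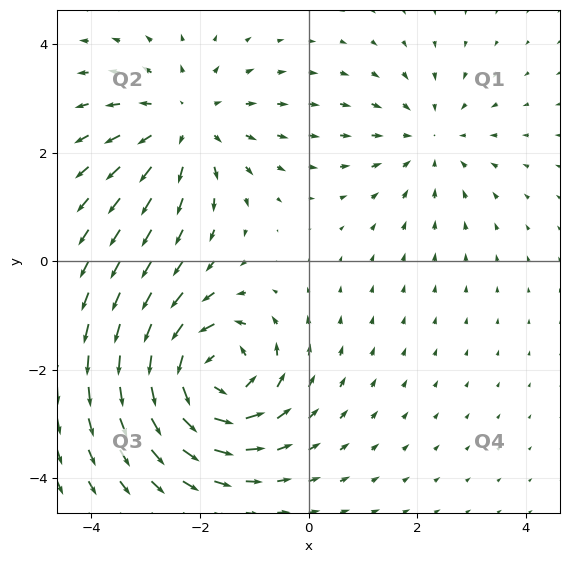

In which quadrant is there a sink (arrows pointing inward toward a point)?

The sink sits at approximately (2.2, 2.2), which lies in quadrant Q1. The divergence there is about -2, negative as expected for a sink.

Q1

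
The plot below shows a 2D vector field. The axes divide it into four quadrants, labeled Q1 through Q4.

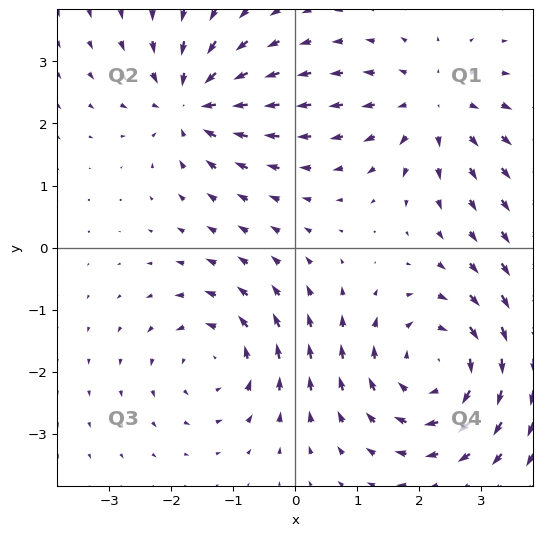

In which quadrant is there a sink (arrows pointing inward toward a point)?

Q2

The sink sits at approximately (-1.7, 2.3), which lies in quadrant Q2. The divergence there is about -5, negative as expected for a sink.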